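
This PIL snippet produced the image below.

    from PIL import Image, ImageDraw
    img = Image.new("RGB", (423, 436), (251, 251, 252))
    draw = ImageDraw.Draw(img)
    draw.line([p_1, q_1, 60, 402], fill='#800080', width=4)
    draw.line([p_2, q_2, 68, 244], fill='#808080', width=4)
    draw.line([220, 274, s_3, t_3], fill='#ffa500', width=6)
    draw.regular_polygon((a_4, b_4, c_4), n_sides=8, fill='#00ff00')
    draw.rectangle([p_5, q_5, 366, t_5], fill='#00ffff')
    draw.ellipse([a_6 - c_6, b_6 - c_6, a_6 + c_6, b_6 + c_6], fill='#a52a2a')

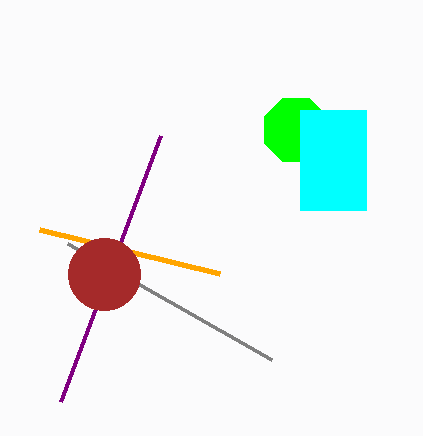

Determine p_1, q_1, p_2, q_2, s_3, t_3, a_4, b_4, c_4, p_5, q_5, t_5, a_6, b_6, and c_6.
p_1 = 160
q_1 = 136
p_2 = 272
q_2 = 360
s_3 = 40
t_3 = 230
a_4 = 296
b_4 = 130
c_4 = 34
p_5 = 300
q_5 = 110
t_5 = 210
a_6 = 104
b_6 = 274
c_6 = 36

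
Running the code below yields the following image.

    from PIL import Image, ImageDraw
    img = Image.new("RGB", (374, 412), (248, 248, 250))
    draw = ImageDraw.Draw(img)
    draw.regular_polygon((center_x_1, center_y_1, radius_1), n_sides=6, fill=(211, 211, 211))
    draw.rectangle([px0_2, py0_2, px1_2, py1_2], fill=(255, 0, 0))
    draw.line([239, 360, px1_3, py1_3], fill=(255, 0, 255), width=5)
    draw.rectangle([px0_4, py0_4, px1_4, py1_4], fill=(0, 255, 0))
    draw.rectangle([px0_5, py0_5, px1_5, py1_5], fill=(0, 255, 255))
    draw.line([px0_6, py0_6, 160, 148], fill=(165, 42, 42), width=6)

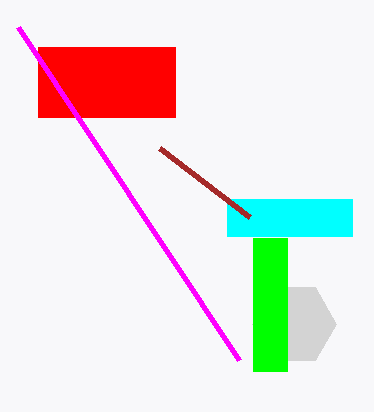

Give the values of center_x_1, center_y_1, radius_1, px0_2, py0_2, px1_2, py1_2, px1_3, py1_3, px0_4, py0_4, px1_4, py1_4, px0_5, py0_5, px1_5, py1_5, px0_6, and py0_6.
center_x_1 = 294, center_y_1 = 324, radius_1 = 42, px0_2 = 38, py0_2 = 47, px1_2 = 175, py1_2 = 117, px1_3 = 18, py1_3 = 27, px0_4 = 253, py0_4 = 238, px1_4 = 287, py1_4 = 371, px0_5 = 227, py0_5 = 199, px1_5 = 352, py1_5 = 236, px0_6 = 250, py0_6 = 217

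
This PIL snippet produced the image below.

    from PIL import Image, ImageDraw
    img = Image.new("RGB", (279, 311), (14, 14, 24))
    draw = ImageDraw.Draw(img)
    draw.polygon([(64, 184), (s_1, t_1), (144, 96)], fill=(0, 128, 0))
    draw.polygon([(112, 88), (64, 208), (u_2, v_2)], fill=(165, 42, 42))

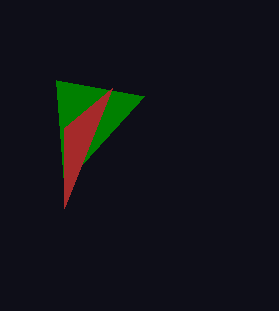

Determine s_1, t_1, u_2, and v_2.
s_1 = 56, t_1 = 80, u_2 = 64, v_2 = 128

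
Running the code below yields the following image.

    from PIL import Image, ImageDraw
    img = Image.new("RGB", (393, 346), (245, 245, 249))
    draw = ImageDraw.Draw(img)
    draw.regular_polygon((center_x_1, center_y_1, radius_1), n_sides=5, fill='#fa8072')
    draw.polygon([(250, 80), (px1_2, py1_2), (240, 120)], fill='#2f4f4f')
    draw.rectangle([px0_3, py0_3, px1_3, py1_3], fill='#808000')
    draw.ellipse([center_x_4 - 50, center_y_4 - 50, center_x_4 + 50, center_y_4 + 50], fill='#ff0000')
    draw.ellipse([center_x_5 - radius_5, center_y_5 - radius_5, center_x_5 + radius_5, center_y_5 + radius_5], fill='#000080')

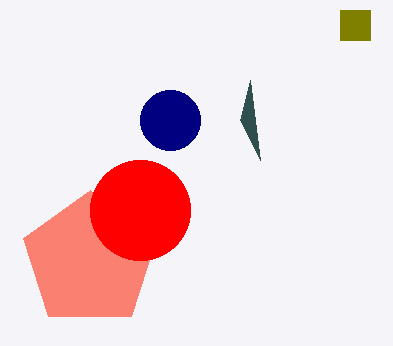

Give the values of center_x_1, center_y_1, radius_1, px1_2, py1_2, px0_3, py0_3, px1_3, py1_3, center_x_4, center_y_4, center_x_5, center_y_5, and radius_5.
center_x_1 = 90
center_y_1 = 260
radius_1 = 70
px1_2 = 260
py1_2 = 160
px0_3 = 340
py0_3 = 10
px1_3 = 370
py1_3 = 40
center_x_4 = 140
center_y_4 = 210
center_x_5 = 170
center_y_5 = 120
radius_5 = 30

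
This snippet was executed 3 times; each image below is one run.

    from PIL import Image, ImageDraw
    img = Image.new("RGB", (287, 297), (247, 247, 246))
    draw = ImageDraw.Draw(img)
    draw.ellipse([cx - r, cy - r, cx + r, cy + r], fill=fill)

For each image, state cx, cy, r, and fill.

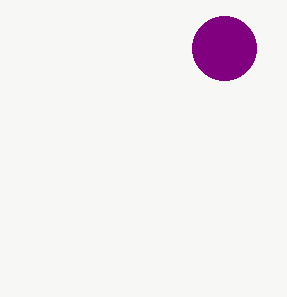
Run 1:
cx = 224, cy = 48, r = 32, fill = 'purple'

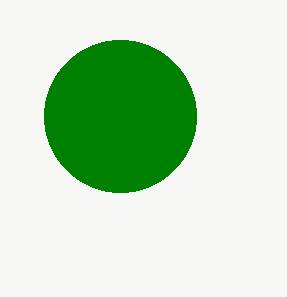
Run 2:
cx = 120
cy = 116
r = 76
fill = 'green'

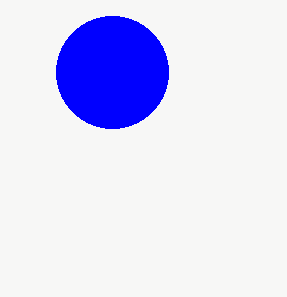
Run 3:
cx = 112; cy = 72; r = 56; fill = 'blue'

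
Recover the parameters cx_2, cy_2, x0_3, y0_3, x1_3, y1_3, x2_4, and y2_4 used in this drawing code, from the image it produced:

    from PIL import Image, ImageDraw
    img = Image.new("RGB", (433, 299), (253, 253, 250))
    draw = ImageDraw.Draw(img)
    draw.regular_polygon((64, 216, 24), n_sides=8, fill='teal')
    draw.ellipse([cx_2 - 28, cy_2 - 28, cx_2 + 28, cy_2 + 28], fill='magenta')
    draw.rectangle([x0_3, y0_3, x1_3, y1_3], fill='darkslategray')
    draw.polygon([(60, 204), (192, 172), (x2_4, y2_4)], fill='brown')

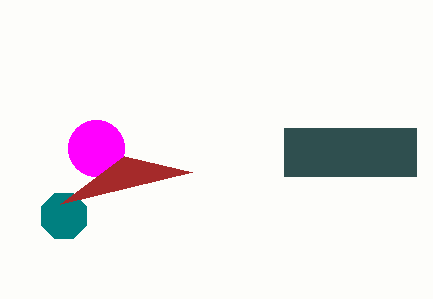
cx_2 = 96, cy_2 = 148, x0_3 = 284, y0_3 = 128, x1_3 = 416, y1_3 = 176, x2_4 = 124, y2_4 = 156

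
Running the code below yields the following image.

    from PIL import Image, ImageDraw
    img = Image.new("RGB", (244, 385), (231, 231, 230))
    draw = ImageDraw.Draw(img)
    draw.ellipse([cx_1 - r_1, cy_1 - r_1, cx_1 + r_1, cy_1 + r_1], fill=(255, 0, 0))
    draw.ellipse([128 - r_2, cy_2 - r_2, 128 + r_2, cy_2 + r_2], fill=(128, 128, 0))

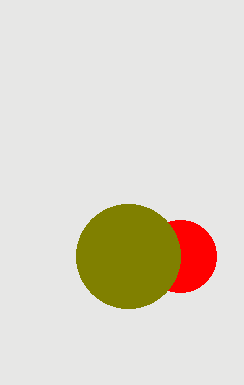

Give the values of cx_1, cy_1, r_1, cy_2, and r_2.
cx_1 = 180, cy_1 = 256, r_1 = 36, cy_2 = 256, r_2 = 52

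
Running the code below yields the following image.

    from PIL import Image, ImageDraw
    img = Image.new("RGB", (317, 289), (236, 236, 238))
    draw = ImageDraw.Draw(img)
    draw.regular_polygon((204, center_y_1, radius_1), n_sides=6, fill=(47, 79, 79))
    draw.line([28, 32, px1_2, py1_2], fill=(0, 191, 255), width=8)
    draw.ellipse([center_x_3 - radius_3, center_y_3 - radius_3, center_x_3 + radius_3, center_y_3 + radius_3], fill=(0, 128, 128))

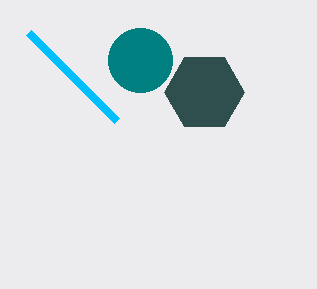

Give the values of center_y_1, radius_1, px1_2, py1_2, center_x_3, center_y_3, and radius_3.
center_y_1 = 92
radius_1 = 40
px1_2 = 116
py1_2 = 120
center_x_3 = 140
center_y_3 = 60
radius_3 = 32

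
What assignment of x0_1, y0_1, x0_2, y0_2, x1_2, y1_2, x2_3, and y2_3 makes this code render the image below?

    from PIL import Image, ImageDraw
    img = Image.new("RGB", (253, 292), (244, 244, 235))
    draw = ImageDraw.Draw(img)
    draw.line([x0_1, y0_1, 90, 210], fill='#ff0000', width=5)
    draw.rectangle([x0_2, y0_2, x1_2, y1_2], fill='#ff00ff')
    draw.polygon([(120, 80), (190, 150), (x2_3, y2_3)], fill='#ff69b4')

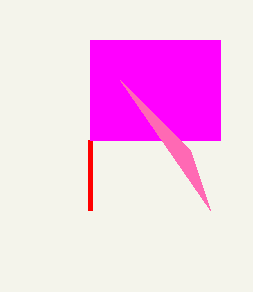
x0_1 = 90; y0_1 = 140; x0_2 = 90; y0_2 = 40; x1_2 = 220; y1_2 = 140; x2_3 = 210; y2_3 = 210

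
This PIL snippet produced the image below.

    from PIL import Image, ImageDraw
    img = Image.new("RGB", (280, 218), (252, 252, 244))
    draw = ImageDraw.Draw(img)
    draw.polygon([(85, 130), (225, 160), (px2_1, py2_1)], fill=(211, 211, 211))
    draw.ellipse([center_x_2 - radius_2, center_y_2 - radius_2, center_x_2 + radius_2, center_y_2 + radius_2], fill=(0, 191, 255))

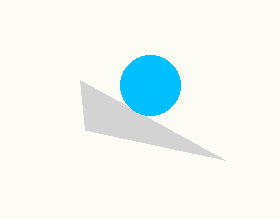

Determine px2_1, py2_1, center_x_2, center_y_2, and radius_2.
px2_1 = 80
py2_1 = 80
center_x_2 = 150
center_y_2 = 85
radius_2 = 30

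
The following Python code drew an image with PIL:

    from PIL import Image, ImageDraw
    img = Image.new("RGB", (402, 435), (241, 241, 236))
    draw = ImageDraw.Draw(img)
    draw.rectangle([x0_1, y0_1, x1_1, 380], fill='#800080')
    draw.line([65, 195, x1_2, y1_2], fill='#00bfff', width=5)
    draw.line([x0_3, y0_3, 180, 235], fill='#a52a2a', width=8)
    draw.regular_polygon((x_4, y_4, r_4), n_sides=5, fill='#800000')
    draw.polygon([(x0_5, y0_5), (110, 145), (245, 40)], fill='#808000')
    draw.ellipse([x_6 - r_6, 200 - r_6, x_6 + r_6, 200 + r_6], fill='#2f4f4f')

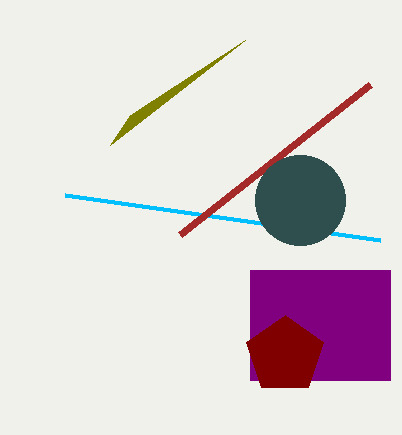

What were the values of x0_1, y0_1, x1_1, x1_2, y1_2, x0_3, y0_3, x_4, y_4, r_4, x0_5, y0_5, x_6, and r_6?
x0_1 = 250; y0_1 = 270; x1_1 = 390; x1_2 = 380; y1_2 = 240; x0_3 = 370; y0_3 = 85; x_4 = 285; y_4 = 355; r_4 = 40; x0_5 = 130; y0_5 = 115; x_6 = 300; r_6 = 45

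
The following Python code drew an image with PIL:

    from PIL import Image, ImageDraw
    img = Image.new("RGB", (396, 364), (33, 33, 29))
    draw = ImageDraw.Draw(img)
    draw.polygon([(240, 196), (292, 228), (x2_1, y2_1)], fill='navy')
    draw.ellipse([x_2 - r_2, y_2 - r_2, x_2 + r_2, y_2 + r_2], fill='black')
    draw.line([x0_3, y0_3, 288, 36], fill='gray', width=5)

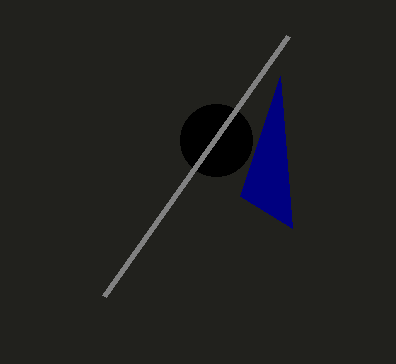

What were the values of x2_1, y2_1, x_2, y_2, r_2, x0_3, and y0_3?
x2_1 = 280; y2_1 = 76; x_2 = 216; y_2 = 140; r_2 = 36; x0_3 = 104; y0_3 = 296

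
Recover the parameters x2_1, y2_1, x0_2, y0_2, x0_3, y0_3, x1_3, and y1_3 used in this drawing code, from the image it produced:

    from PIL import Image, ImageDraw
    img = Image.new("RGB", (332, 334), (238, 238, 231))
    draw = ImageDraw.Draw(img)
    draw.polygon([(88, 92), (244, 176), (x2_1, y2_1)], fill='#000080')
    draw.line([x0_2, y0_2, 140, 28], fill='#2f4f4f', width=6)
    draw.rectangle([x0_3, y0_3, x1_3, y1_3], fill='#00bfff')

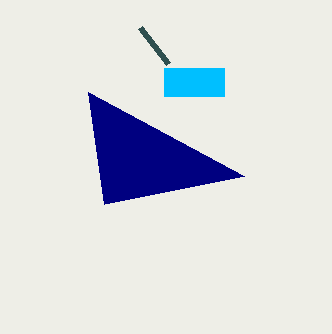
x2_1 = 104; y2_1 = 204; x0_2 = 168; y0_2 = 64; x0_3 = 164; y0_3 = 68; x1_3 = 224; y1_3 = 96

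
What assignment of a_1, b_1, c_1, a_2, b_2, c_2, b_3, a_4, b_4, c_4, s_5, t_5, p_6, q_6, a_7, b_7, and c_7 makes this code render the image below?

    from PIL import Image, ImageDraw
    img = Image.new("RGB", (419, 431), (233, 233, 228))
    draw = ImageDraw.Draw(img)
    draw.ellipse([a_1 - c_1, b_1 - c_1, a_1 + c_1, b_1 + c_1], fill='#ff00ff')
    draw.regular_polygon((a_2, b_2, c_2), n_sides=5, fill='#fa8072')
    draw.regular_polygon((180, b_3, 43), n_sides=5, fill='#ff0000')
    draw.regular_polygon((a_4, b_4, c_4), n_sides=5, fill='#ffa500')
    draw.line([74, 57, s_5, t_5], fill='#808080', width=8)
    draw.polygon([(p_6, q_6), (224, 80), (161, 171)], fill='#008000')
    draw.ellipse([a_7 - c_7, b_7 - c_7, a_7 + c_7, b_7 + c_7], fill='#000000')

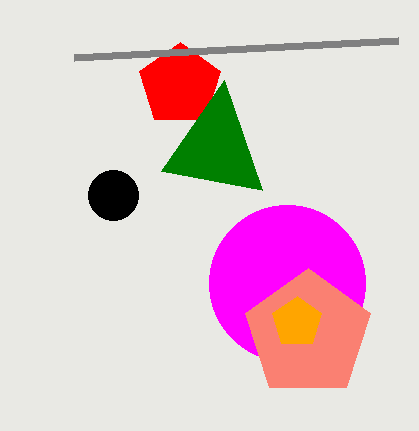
a_1 = 287, b_1 = 283, c_1 = 78, a_2 = 308, b_2 = 334, c_2 = 66, b_3 = 85, a_4 = 297, b_4 = 322, c_4 = 26, s_5 = 398, t_5 = 40, p_6 = 262, q_6 = 190, a_7 = 113, b_7 = 195, c_7 = 25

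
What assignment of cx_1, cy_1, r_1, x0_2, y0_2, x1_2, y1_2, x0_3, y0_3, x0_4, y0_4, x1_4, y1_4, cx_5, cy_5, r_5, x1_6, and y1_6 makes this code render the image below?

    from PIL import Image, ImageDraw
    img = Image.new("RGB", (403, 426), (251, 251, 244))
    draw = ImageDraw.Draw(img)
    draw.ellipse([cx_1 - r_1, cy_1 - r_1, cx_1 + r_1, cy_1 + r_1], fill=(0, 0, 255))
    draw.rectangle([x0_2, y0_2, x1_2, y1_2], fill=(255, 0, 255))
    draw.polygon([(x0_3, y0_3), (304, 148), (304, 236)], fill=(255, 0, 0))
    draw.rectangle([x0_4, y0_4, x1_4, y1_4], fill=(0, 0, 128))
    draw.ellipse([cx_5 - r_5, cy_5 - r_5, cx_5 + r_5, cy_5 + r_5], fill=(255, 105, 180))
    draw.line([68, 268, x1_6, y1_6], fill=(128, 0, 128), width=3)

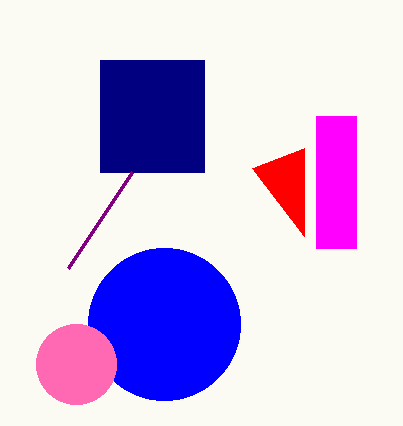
cx_1 = 164
cy_1 = 324
r_1 = 76
x0_2 = 316
y0_2 = 116
x1_2 = 356
y1_2 = 248
x0_3 = 252
y0_3 = 168
x0_4 = 100
y0_4 = 60
x1_4 = 204
y1_4 = 172
cx_5 = 76
cy_5 = 364
r_5 = 40
x1_6 = 132
y1_6 = 172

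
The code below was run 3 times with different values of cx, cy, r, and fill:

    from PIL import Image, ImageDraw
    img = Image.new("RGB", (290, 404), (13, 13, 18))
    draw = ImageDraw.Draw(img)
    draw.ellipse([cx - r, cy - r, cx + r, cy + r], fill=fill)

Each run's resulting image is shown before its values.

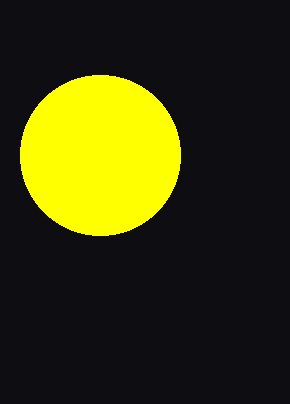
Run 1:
cx = 100
cy = 155
r = 80
fill = 'yellow'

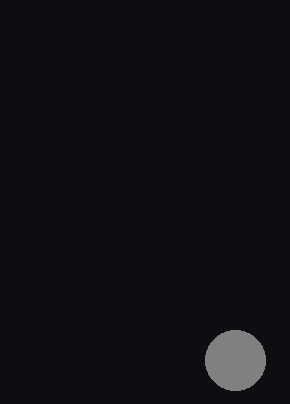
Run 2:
cx = 235, cy = 360, r = 30, fill = 'gray'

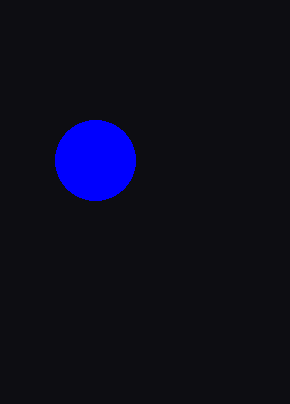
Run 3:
cx = 95, cy = 160, r = 40, fill = 'blue'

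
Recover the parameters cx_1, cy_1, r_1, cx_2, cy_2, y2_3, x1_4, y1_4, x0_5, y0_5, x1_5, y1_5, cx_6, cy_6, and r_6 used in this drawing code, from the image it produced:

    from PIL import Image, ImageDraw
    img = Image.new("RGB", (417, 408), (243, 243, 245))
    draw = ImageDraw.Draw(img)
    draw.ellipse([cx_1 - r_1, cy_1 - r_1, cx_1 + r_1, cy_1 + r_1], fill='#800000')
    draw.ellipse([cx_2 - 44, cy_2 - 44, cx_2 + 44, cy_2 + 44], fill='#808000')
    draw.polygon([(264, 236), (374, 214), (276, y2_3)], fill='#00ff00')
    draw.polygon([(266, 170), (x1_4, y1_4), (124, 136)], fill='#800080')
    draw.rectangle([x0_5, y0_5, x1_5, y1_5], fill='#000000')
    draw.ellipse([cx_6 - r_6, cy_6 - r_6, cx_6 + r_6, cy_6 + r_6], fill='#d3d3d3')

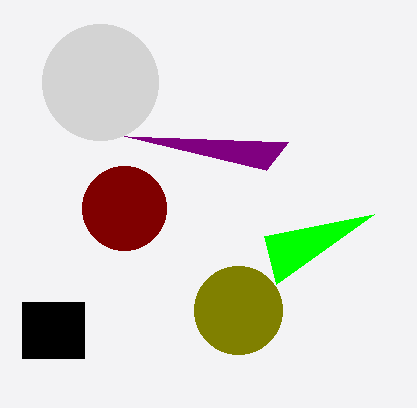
cx_1 = 124; cy_1 = 208; r_1 = 42; cx_2 = 238; cy_2 = 310; y2_3 = 284; x1_4 = 288; y1_4 = 142; x0_5 = 22; y0_5 = 302; x1_5 = 84; y1_5 = 358; cx_6 = 100; cy_6 = 82; r_6 = 58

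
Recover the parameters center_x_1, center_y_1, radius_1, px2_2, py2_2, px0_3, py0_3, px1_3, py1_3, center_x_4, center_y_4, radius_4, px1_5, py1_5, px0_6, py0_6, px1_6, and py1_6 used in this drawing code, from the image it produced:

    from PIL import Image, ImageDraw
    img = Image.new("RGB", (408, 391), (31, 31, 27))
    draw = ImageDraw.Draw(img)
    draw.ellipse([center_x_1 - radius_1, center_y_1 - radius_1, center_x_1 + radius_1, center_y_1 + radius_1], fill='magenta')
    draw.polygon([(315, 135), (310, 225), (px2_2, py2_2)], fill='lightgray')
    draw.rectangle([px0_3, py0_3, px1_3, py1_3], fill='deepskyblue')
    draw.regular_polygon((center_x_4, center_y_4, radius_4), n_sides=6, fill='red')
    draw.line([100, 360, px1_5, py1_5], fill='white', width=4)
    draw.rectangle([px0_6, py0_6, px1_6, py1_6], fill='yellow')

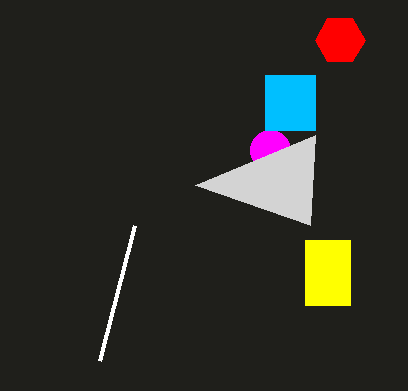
center_x_1 = 270; center_y_1 = 150; radius_1 = 20; px2_2 = 195; py2_2 = 185; px0_3 = 265; py0_3 = 75; px1_3 = 315; py1_3 = 130; center_x_4 = 340; center_y_4 = 40; radius_4 = 25; px1_5 = 135; py1_5 = 225; px0_6 = 305; py0_6 = 240; px1_6 = 350; py1_6 = 305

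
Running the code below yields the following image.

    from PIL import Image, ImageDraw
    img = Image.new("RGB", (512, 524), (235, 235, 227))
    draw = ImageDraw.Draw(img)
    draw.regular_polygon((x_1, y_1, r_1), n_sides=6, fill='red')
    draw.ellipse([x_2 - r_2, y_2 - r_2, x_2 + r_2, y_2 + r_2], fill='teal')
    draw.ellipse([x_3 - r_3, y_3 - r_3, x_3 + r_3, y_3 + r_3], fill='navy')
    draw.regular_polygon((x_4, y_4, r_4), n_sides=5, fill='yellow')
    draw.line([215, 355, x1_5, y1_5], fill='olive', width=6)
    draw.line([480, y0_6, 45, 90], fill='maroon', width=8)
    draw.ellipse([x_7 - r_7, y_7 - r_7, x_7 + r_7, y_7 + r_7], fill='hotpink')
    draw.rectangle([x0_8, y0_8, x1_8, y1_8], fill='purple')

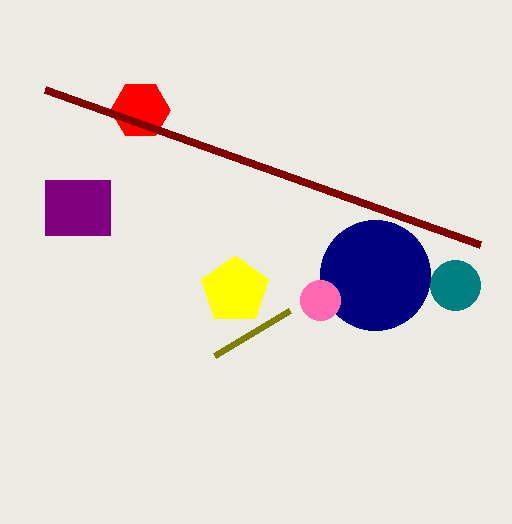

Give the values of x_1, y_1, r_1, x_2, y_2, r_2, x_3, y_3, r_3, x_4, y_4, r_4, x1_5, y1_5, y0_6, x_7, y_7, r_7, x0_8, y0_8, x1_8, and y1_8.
x_1 = 140, y_1 = 110, r_1 = 30, x_2 = 455, y_2 = 285, r_2 = 25, x_3 = 375, y_3 = 275, r_3 = 55, x_4 = 235, y_4 = 290, r_4 = 35, x1_5 = 290, y1_5 = 310, y0_6 = 245, x_7 = 320, y_7 = 300, r_7 = 20, x0_8 = 45, y0_8 = 180, x1_8 = 110, y1_8 = 235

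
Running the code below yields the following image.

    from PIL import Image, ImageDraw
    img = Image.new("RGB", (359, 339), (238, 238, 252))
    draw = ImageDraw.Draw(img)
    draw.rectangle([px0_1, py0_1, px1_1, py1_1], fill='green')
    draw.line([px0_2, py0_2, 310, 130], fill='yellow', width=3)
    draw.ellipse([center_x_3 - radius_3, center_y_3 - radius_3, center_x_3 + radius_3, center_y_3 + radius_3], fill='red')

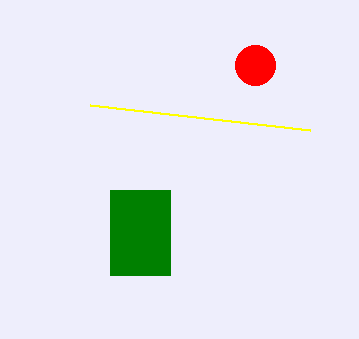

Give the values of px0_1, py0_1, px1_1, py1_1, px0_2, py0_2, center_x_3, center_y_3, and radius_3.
px0_1 = 110; py0_1 = 190; px1_1 = 170; py1_1 = 275; px0_2 = 90; py0_2 = 105; center_x_3 = 255; center_y_3 = 65; radius_3 = 20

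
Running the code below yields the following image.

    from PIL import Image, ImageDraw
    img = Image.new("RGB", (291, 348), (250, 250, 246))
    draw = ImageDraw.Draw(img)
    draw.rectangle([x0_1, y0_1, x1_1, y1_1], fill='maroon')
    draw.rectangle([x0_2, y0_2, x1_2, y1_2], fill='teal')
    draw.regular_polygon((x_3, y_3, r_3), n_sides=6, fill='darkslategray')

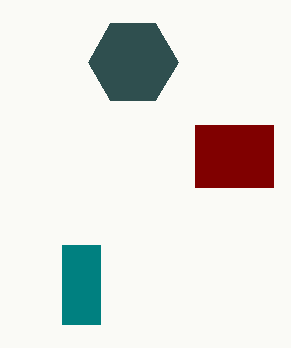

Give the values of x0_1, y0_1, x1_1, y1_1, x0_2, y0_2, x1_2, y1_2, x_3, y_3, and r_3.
x0_1 = 195, y0_1 = 125, x1_1 = 273, y1_1 = 187, x0_2 = 62, y0_2 = 245, x1_2 = 100, y1_2 = 324, x_3 = 133, y_3 = 62, r_3 = 45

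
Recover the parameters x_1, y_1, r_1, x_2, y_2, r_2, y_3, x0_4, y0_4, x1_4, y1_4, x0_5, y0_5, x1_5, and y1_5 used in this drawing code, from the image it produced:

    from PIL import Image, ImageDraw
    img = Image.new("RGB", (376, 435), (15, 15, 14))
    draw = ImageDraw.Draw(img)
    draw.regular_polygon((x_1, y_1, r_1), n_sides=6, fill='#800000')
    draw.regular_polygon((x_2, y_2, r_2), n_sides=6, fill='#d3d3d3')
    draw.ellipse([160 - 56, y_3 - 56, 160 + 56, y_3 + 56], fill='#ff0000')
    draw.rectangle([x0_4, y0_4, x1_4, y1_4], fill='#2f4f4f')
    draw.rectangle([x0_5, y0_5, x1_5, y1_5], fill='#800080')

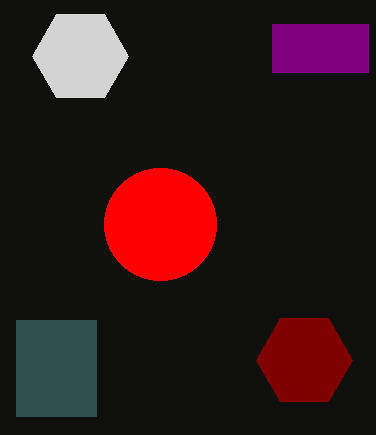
x_1 = 304, y_1 = 360, r_1 = 48, x_2 = 80, y_2 = 56, r_2 = 48, y_3 = 224, x0_4 = 16, y0_4 = 320, x1_4 = 96, y1_4 = 416, x0_5 = 272, y0_5 = 24, x1_5 = 368, y1_5 = 72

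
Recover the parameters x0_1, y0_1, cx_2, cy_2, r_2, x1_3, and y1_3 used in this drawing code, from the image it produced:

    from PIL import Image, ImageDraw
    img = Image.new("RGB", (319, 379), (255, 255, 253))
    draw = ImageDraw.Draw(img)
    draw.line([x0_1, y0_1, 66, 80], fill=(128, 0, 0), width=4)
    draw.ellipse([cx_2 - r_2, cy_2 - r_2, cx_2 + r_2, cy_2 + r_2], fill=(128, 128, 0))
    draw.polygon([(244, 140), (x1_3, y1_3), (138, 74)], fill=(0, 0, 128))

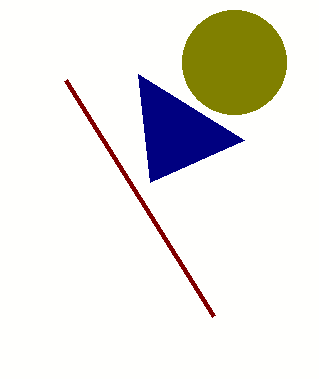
x0_1 = 214
y0_1 = 316
cx_2 = 234
cy_2 = 62
r_2 = 52
x1_3 = 150
y1_3 = 182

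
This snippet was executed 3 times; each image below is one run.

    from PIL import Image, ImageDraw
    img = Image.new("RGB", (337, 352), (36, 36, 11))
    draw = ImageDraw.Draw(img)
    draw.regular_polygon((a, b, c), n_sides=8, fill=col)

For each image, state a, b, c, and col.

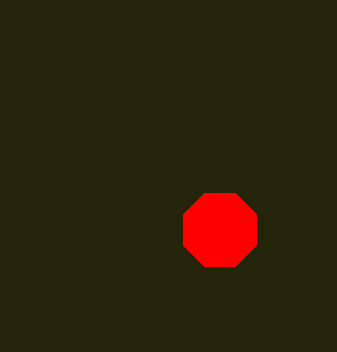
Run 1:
a = 220; b = 230; c = 40; col = 'red'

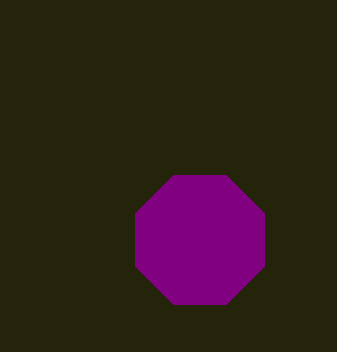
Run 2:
a = 200
b = 240
c = 70
col = 'purple'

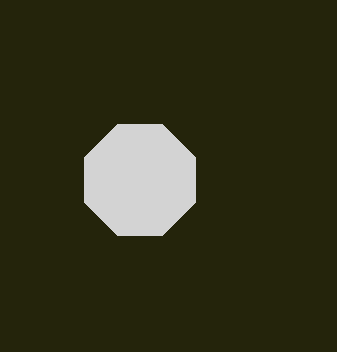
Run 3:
a = 140
b = 180
c = 60
col = 'lightgray'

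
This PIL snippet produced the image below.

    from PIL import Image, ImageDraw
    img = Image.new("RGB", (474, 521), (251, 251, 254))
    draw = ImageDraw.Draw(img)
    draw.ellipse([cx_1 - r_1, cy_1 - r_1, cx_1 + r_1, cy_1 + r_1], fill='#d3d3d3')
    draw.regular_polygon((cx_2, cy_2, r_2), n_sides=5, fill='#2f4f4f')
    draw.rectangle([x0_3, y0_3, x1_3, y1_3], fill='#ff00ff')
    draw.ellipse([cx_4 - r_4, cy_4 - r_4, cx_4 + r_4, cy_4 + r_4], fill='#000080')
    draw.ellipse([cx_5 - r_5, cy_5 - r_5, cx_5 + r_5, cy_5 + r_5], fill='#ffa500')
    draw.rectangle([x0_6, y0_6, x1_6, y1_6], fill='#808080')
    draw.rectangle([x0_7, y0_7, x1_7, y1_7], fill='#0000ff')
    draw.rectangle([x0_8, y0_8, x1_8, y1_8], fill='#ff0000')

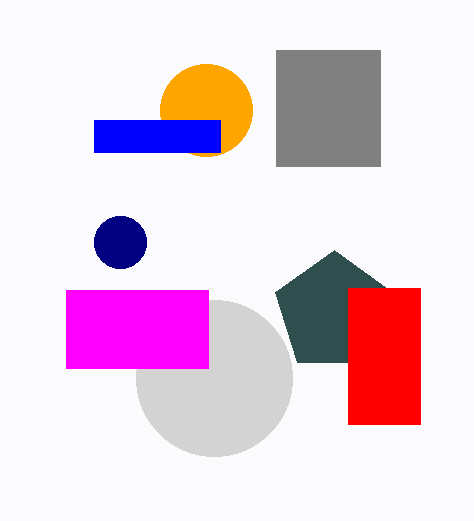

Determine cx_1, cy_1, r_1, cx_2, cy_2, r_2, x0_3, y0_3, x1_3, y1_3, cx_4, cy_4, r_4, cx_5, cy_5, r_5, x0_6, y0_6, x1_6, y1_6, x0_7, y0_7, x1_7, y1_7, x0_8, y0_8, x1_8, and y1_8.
cx_1 = 214, cy_1 = 378, r_1 = 78, cx_2 = 334, cy_2 = 312, r_2 = 62, x0_3 = 66, y0_3 = 290, x1_3 = 208, y1_3 = 368, cx_4 = 120, cy_4 = 242, r_4 = 26, cx_5 = 206, cy_5 = 110, r_5 = 46, x0_6 = 276, y0_6 = 50, x1_6 = 380, y1_6 = 166, x0_7 = 94, y0_7 = 120, x1_7 = 220, y1_7 = 152, x0_8 = 348, y0_8 = 288, x1_8 = 420, y1_8 = 424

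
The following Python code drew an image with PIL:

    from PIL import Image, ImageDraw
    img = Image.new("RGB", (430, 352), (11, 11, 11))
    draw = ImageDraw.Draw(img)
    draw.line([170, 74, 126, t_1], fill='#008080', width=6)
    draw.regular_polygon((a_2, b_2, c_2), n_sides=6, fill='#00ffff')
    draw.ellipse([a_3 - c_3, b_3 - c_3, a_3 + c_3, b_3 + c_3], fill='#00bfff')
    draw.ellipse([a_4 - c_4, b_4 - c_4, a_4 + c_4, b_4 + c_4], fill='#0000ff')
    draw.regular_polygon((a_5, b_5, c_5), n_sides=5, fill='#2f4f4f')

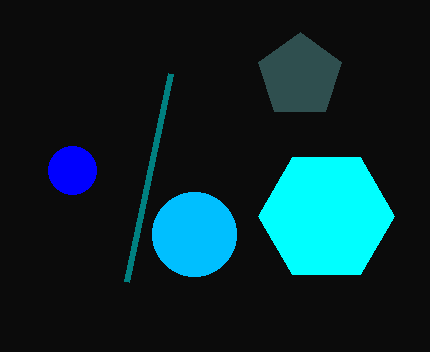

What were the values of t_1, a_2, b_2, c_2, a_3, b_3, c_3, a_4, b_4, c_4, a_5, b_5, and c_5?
t_1 = 282
a_2 = 326
b_2 = 216
c_2 = 68
a_3 = 194
b_3 = 234
c_3 = 42
a_4 = 72
b_4 = 170
c_4 = 24
a_5 = 300
b_5 = 76
c_5 = 44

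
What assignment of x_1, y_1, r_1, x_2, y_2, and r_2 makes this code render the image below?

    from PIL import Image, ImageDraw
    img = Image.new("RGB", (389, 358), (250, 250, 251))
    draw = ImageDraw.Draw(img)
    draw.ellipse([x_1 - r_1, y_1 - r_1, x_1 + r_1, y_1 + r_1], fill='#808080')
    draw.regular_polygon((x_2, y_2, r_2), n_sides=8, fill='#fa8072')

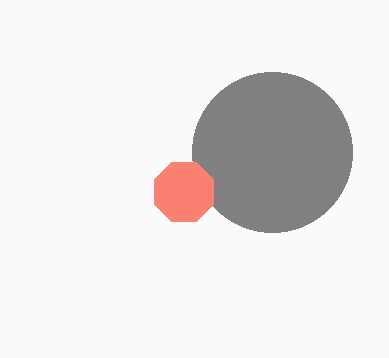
x_1 = 272
y_1 = 152
r_1 = 80
x_2 = 184
y_2 = 192
r_2 = 32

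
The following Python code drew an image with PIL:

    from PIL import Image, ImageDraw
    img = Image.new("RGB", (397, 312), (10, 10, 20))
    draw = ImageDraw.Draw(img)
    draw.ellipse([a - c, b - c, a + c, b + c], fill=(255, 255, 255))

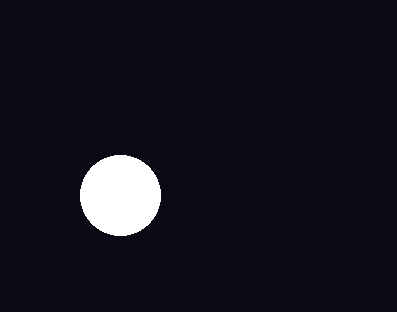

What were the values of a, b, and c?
a = 120, b = 195, c = 40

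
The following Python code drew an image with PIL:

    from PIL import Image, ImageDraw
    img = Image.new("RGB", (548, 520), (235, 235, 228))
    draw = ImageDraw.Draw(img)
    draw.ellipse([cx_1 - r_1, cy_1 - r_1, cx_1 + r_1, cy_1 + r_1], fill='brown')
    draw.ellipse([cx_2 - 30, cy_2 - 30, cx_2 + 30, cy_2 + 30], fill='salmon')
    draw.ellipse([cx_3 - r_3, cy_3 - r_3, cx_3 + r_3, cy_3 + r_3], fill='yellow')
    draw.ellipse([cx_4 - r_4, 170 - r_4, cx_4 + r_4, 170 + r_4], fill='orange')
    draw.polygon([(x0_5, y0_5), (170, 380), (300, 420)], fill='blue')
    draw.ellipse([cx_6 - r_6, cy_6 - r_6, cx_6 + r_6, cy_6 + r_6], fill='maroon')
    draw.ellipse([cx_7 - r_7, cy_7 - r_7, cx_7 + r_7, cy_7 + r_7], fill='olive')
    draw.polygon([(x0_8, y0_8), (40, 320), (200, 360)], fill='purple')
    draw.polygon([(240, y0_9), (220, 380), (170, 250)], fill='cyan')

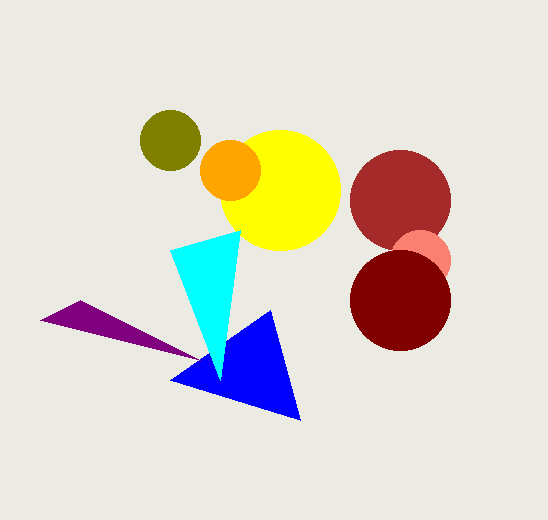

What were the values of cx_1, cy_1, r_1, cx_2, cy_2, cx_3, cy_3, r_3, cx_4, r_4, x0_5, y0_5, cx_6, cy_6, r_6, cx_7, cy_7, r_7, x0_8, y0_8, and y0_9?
cx_1 = 400
cy_1 = 200
r_1 = 50
cx_2 = 420
cy_2 = 260
cx_3 = 280
cy_3 = 190
r_3 = 60
cx_4 = 230
r_4 = 30
x0_5 = 270
y0_5 = 310
cx_6 = 400
cy_6 = 300
r_6 = 50
cx_7 = 170
cy_7 = 140
r_7 = 30
x0_8 = 80
y0_8 = 300
y0_9 = 230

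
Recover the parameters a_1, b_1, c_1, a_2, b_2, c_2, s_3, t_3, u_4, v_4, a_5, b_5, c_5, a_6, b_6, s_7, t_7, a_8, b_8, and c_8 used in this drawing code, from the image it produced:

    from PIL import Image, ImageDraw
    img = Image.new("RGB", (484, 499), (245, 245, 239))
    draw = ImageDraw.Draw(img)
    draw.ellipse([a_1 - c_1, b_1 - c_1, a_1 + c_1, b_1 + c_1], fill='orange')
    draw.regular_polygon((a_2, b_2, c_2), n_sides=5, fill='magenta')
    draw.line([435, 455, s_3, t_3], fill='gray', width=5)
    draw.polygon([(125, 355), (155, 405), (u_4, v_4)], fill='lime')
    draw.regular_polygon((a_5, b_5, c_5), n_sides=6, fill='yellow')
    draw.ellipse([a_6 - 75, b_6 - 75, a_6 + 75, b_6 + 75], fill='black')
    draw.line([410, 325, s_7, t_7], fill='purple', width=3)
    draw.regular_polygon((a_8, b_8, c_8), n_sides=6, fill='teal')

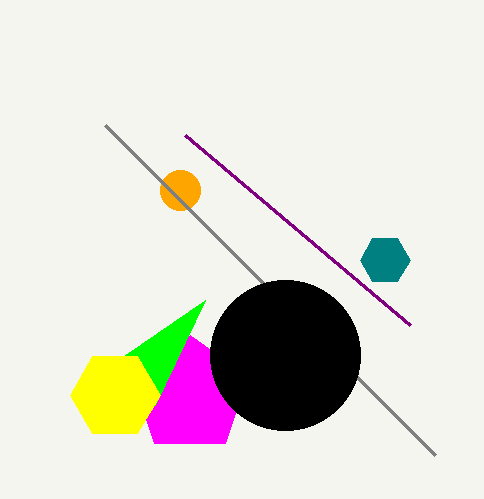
a_1 = 180, b_1 = 190, c_1 = 20, a_2 = 190, b_2 = 395, c_2 = 60, s_3 = 105, t_3 = 125, u_4 = 205, v_4 = 300, a_5 = 115, b_5 = 395, c_5 = 45, a_6 = 285, b_6 = 355, s_7 = 185, t_7 = 135, a_8 = 385, b_8 = 260, c_8 = 25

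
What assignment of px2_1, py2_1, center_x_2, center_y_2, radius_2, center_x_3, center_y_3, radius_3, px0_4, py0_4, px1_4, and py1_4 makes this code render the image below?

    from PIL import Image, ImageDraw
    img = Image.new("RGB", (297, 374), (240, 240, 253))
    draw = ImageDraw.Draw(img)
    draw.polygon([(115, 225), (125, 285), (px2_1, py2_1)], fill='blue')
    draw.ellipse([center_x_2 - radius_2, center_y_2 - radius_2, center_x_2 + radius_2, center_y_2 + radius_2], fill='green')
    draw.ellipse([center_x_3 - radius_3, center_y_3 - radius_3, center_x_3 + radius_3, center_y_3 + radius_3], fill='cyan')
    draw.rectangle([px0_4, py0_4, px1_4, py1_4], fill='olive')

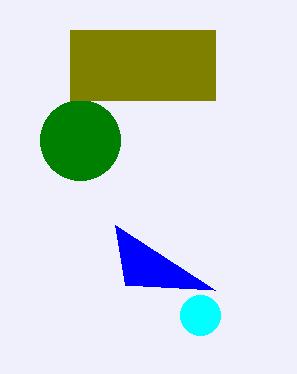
px2_1 = 215; py2_1 = 290; center_x_2 = 80; center_y_2 = 140; radius_2 = 40; center_x_3 = 200; center_y_3 = 315; radius_3 = 20; px0_4 = 70; py0_4 = 30; px1_4 = 215; py1_4 = 100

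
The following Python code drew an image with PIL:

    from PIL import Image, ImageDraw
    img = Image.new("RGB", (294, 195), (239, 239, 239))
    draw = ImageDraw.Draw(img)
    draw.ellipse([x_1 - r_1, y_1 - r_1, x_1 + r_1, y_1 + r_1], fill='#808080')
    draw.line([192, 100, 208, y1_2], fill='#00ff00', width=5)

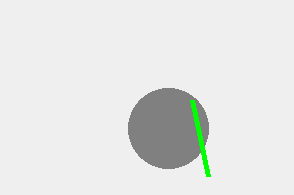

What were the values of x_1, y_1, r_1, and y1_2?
x_1 = 168, y_1 = 128, r_1 = 40, y1_2 = 176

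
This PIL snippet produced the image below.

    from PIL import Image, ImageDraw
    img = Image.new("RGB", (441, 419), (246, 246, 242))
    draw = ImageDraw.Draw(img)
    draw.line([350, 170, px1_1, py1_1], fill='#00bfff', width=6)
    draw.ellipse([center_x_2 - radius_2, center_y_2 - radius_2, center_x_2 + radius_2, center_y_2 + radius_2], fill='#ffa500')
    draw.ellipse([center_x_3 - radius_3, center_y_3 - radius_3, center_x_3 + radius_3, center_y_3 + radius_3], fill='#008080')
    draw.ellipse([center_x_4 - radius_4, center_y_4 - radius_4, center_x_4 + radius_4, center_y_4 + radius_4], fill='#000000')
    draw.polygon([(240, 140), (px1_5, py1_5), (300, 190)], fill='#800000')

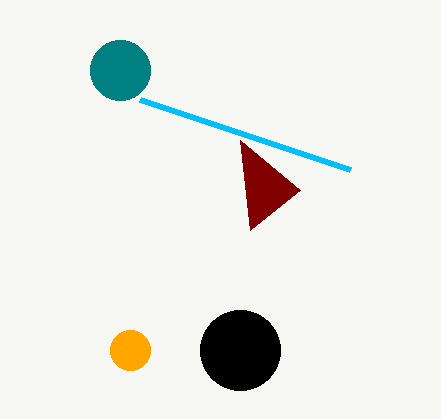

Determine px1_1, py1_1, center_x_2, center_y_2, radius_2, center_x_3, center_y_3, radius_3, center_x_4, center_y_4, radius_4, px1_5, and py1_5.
px1_1 = 140, py1_1 = 100, center_x_2 = 130, center_y_2 = 350, radius_2 = 20, center_x_3 = 120, center_y_3 = 70, radius_3 = 30, center_x_4 = 240, center_y_4 = 350, radius_4 = 40, px1_5 = 250, py1_5 = 230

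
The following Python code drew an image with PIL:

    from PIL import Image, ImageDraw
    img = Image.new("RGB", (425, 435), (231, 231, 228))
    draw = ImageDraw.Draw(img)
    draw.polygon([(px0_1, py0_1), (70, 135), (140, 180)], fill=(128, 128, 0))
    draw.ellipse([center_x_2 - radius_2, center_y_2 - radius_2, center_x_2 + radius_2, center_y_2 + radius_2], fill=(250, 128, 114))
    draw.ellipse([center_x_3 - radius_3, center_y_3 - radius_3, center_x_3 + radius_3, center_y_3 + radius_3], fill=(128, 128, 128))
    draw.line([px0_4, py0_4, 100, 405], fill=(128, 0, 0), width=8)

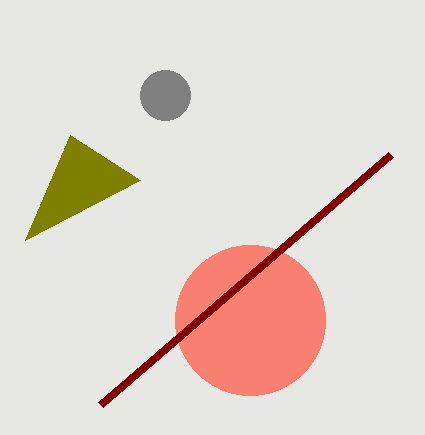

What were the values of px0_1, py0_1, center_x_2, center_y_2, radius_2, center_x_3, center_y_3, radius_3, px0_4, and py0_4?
px0_1 = 25
py0_1 = 240
center_x_2 = 250
center_y_2 = 320
radius_2 = 75
center_x_3 = 165
center_y_3 = 95
radius_3 = 25
px0_4 = 390
py0_4 = 155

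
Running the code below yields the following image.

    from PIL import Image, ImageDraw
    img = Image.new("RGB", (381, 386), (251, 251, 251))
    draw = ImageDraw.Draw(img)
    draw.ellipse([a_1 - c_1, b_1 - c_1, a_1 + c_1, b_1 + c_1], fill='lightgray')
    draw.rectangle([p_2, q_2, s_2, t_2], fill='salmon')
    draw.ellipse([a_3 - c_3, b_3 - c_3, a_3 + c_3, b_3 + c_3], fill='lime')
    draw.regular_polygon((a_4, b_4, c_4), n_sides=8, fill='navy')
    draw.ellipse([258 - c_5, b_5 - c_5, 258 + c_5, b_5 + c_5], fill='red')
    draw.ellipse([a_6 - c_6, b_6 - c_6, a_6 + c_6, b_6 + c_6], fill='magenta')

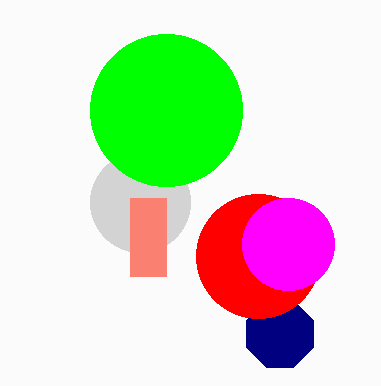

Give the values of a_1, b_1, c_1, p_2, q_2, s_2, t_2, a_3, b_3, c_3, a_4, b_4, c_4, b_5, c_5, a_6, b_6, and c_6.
a_1 = 140, b_1 = 202, c_1 = 50, p_2 = 130, q_2 = 198, s_2 = 166, t_2 = 276, a_3 = 166, b_3 = 110, c_3 = 76, a_4 = 280, b_4 = 334, c_4 = 36, b_5 = 256, c_5 = 62, a_6 = 288, b_6 = 244, c_6 = 46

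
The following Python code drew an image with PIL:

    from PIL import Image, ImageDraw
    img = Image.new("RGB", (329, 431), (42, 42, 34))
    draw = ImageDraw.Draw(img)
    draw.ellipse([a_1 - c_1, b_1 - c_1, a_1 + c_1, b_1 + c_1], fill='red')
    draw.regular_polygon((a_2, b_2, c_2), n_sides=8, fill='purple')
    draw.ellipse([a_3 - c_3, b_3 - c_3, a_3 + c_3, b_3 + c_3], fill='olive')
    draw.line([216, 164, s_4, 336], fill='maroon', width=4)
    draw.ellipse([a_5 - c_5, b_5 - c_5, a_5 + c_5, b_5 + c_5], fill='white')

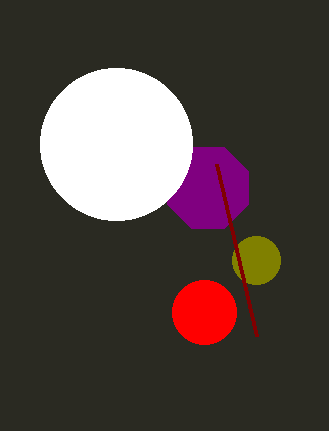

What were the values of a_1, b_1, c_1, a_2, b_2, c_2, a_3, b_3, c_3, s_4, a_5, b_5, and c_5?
a_1 = 204, b_1 = 312, c_1 = 32, a_2 = 208, b_2 = 188, c_2 = 44, a_3 = 256, b_3 = 260, c_3 = 24, s_4 = 256, a_5 = 116, b_5 = 144, c_5 = 76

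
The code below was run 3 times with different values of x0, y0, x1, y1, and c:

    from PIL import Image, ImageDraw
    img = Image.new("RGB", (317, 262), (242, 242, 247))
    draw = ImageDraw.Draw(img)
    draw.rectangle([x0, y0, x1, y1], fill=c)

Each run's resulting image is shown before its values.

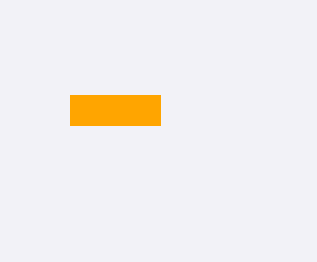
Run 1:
x0 = 70, y0 = 95, x1 = 160, y1 = 125, c = 'orange'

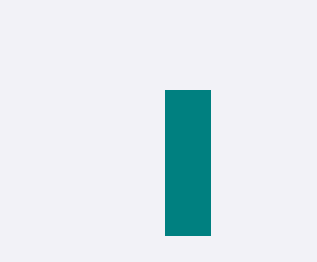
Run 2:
x0 = 165; y0 = 90; x1 = 210; y1 = 235; c = 'teal'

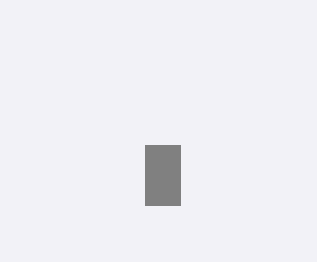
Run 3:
x0 = 145, y0 = 145, x1 = 180, y1 = 205, c = 'gray'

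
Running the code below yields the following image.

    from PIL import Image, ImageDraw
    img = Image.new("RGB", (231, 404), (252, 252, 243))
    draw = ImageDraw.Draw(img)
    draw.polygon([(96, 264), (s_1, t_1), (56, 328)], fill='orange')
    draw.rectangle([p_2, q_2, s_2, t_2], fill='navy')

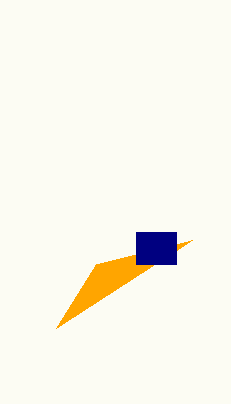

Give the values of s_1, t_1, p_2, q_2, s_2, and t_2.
s_1 = 192
t_1 = 240
p_2 = 136
q_2 = 232
s_2 = 176
t_2 = 264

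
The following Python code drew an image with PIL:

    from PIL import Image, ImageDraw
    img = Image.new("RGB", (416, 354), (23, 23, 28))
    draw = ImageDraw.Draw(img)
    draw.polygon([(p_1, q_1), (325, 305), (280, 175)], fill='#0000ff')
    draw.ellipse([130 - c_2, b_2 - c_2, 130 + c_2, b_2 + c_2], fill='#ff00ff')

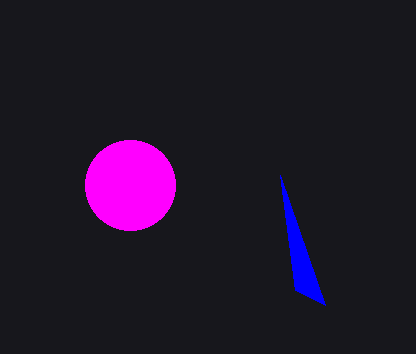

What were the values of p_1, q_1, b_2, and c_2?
p_1 = 295, q_1 = 290, b_2 = 185, c_2 = 45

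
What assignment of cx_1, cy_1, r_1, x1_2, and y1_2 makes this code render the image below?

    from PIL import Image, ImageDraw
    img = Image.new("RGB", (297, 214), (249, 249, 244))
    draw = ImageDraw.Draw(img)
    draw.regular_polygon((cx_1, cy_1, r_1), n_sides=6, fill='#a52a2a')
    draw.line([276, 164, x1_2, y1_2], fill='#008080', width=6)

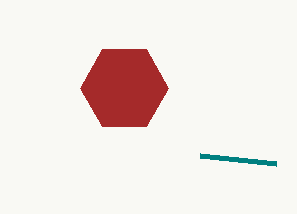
cx_1 = 124
cy_1 = 88
r_1 = 44
x1_2 = 200
y1_2 = 156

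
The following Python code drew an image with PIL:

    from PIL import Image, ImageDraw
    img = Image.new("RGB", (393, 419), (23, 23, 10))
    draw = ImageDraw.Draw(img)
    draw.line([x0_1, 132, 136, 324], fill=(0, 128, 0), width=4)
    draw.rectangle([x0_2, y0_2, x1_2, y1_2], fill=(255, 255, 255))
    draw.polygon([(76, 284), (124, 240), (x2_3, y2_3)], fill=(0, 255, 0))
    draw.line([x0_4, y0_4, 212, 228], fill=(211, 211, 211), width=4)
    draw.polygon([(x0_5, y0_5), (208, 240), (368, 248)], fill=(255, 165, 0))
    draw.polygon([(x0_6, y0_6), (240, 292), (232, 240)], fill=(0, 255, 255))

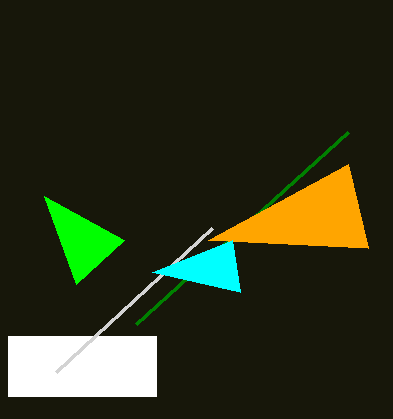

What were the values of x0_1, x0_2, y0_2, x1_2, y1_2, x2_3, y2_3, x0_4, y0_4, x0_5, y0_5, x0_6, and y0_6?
x0_1 = 348, x0_2 = 8, y0_2 = 336, x1_2 = 156, y1_2 = 396, x2_3 = 44, y2_3 = 196, x0_4 = 56, y0_4 = 372, x0_5 = 348, y0_5 = 164, x0_6 = 152, y0_6 = 272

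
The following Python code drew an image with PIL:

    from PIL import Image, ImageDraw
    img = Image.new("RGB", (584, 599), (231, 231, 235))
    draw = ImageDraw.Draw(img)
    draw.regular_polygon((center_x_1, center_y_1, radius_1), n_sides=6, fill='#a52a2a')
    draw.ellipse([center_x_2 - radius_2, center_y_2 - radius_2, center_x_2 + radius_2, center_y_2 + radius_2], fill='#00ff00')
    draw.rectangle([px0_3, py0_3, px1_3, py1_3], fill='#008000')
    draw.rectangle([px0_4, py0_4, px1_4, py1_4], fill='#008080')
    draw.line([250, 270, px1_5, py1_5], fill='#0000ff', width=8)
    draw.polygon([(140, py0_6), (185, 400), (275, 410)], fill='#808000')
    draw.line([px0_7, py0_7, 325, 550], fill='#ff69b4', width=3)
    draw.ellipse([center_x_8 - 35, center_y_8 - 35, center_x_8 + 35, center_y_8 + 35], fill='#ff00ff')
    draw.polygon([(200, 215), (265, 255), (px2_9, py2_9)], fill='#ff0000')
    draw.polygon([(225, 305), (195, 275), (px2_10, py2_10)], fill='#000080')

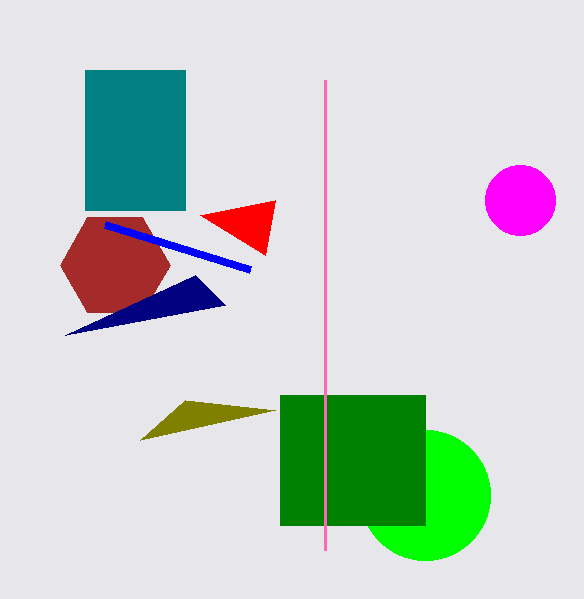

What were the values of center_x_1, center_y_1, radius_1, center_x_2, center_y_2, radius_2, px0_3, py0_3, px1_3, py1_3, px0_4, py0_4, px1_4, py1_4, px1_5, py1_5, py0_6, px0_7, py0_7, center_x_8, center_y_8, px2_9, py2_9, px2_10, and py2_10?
center_x_1 = 115; center_y_1 = 265; radius_1 = 55; center_x_2 = 425; center_y_2 = 495; radius_2 = 65; px0_3 = 280; py0_3 = 395; px1_3 = 425; py1_3 = 525; px0_4 = 85; py0_4 = 70; px1_4 = 185; py1_4 = 210; px1_5 = 105; py1_5 = 225; py0_6 = 440; px0_7 = 325; py0_7 = 80; center_x_8 = 520; center_y_8 = 200; px2_9 = 275; py2_9 = 200; px2_10 = 65; py2_10 = 335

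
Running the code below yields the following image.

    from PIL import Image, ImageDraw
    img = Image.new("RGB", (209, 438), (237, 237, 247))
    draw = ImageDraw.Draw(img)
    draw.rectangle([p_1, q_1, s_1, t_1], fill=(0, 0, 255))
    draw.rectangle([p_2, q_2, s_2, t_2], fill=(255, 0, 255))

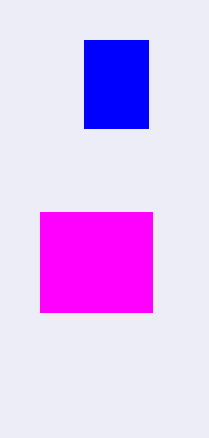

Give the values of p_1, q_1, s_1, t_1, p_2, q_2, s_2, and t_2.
p_1 = 84, q_1 = 40, s_1 = 148, t_1 = 128, p_2 = 40, q_2 = 212, s_2 = 152, t_2 = 312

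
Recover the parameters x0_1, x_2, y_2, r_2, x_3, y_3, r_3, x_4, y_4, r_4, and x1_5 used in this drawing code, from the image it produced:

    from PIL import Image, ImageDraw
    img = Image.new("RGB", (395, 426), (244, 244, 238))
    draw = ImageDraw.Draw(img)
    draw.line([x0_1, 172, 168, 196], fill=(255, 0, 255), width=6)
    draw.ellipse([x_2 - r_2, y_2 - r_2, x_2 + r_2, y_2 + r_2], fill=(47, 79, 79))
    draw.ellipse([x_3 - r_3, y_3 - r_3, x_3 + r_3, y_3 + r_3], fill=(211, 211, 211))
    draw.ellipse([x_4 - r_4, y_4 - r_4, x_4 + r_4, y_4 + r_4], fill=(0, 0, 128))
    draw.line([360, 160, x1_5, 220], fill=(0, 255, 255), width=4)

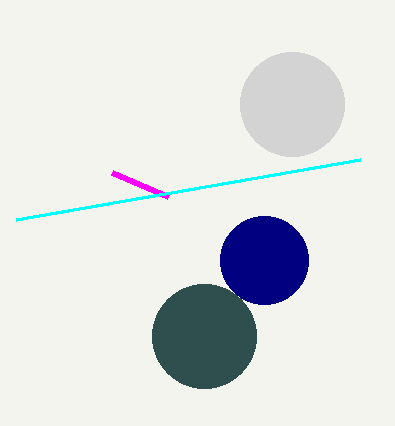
x0_1 = 112
x_2 = 204
y_2 = 336
r_2 = 52
x_3 = 292
y_3 = 104
r_3 = 52
x_4 = 264
y_4 = 260
r_4 = 44
x1_5 = 16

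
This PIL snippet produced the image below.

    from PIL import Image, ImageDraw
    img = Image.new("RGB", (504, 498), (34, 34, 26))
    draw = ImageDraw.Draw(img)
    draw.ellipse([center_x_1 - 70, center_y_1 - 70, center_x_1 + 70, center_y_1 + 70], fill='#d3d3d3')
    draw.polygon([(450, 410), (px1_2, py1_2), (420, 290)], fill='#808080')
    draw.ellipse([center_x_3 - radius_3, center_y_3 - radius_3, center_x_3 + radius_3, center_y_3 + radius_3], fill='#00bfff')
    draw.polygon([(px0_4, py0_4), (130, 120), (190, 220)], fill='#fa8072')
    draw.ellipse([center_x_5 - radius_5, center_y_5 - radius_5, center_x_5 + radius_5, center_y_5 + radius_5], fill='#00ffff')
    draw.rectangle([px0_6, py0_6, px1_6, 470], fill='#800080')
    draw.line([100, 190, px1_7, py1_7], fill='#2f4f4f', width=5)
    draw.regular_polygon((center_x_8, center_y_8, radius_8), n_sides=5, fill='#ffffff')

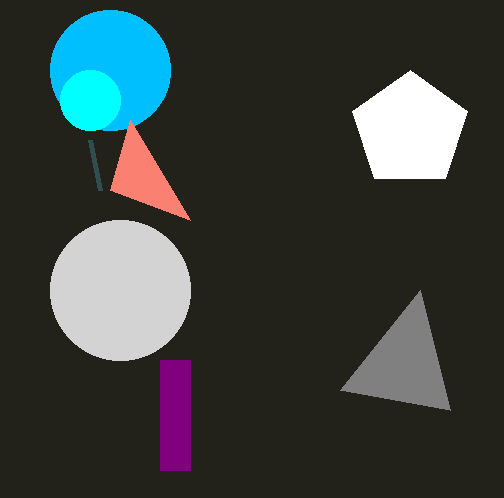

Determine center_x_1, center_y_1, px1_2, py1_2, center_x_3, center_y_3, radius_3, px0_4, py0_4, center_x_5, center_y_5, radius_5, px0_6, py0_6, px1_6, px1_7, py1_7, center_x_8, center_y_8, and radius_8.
center_x_1 = 120; center_y_1 = 290; px1_2 = 340; py1_2 = 390; center_x_3 = 110; center_y_3 = 70; radius_3 = 60; px0_4 = 110; py0_4 = 190; center_x_5 = 90; center_y_5 = 100; radius_5 = 30; px0_6 = 160; py0_6 = 360; px1_6 = 190; px1_7 = 90; py1_7 = 140; center_x_8 = 410; center_y_8 = 130; radius_8 = 60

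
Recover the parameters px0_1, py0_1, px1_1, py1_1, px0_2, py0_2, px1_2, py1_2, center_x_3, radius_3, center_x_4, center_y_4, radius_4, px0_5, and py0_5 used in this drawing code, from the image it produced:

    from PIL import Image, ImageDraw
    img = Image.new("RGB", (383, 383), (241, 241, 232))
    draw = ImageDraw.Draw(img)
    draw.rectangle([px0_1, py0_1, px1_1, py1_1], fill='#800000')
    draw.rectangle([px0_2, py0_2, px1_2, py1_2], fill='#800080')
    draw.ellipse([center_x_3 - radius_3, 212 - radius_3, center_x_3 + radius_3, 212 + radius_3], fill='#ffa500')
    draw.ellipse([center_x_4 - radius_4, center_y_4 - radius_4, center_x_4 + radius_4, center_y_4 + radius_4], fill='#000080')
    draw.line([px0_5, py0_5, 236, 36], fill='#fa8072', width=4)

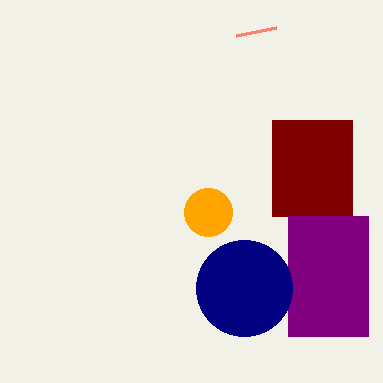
px0_1 = 272, py0_1 = 120, px1_1 = 352, py1_1 = 216, px0_2 = 288, py0_2 = 216, px1_2 = 368, py1_2 = 336, center_x_3 = 208, radius_3 = 24, center_x_4 = 244, center_y_4 = 288, radius_4 = 48, px0_5 = 276, py0_5 = 28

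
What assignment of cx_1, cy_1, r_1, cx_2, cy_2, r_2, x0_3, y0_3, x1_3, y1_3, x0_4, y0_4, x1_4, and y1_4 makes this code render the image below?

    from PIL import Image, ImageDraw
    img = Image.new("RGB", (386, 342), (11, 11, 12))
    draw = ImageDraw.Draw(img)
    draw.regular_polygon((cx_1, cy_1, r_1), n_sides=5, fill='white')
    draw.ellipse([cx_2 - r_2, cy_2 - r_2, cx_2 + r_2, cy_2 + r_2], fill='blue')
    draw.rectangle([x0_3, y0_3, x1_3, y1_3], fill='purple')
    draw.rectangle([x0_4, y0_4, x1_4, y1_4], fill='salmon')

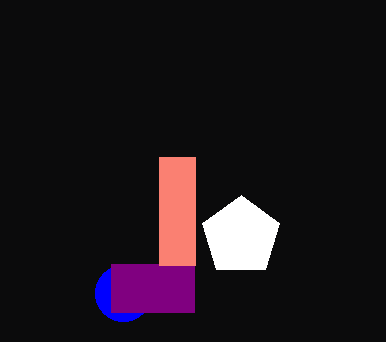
cx_1 = 241
cy_1 = 236
r_1 = 41
cx_2 = 123
cy_2 = 293
r_2 = 28
x0_3 = 111
y0_3 = 264
x1_3 = 194
y1_3 = 312
x0_4 = 159
y0_4 = 157
x1_4 = 195
y1_4 = 265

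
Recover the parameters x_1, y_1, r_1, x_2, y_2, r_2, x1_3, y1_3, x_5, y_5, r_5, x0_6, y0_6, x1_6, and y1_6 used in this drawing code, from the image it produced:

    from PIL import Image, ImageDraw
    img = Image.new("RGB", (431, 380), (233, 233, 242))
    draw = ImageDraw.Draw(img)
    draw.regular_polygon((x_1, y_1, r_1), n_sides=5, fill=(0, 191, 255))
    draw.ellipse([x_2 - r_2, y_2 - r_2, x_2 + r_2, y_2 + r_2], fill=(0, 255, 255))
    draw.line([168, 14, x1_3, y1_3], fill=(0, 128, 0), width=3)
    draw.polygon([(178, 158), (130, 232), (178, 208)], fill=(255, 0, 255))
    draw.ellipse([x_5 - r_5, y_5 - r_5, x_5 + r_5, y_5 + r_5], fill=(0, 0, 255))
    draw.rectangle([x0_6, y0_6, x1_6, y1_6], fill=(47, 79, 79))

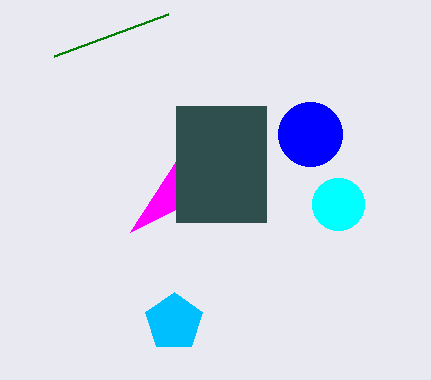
x_1 = 174; y_1 = 322; r_1 = 30; x_2 = 338; y_2 = 204; r_2 = 26; x1_3 = 54; y1_3 = 56; x_5 = 310; y_5 = 134; r_5 = 32; x0_6 = 176; y0_6 = 106; x1_6 = 266; y1_6 = 222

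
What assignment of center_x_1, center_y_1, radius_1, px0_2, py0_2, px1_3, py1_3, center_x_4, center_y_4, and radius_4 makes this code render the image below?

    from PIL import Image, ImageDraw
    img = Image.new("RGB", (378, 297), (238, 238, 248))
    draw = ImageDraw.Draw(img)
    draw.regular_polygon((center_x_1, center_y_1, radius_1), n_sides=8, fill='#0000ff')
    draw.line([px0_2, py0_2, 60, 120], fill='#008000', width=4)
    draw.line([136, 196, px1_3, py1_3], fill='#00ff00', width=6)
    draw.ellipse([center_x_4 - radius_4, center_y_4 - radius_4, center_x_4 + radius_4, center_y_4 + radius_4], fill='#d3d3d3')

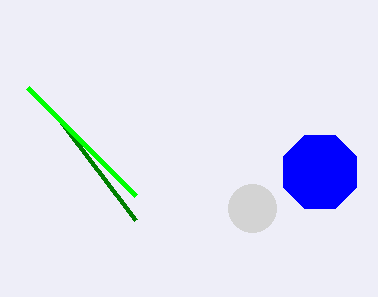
center_x_1 = 320, center_y_1 = 172, radius_1 = 40, px0_2 = 136, py0_2 = 220, px1_3 = 28, py1_3 = 88, center_x_4 = 252, center_y_4 = 208, radius_4 = 24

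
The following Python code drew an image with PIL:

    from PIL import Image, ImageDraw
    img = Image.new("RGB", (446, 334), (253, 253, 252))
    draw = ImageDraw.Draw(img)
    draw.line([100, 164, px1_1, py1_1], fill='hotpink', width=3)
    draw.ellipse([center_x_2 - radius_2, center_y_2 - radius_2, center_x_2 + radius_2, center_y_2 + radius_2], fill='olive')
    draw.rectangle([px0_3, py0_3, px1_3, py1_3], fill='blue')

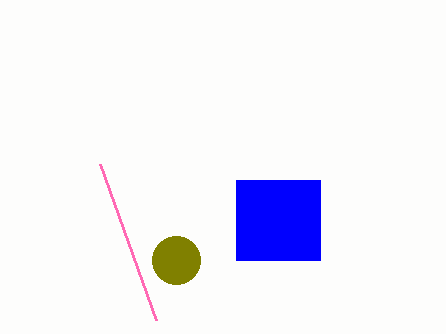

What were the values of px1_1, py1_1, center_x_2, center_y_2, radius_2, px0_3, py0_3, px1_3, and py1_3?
px1_1 = 156, py1_1 = 320, center_x_2 = 176, center_y_2 = 260, radius_2 = 24, px0_3 = 236, py0_3 = 180, px1_3 = 320, py1_3 = 260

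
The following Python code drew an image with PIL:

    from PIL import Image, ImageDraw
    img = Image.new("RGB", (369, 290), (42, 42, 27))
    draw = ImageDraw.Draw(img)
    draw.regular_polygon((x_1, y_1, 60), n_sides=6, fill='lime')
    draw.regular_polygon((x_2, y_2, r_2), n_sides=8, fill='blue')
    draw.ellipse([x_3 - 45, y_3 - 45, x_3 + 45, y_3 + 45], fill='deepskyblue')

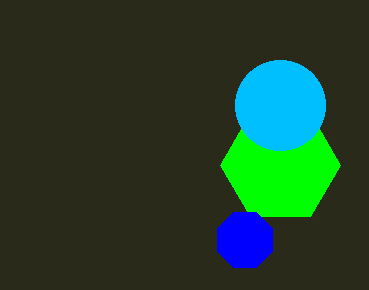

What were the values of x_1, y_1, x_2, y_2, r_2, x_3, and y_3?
x_1 = 280; y_1 = 165; x_2 = 245; y_2 = 240; r_2 = 30; x_3 = 280; y_3 = 105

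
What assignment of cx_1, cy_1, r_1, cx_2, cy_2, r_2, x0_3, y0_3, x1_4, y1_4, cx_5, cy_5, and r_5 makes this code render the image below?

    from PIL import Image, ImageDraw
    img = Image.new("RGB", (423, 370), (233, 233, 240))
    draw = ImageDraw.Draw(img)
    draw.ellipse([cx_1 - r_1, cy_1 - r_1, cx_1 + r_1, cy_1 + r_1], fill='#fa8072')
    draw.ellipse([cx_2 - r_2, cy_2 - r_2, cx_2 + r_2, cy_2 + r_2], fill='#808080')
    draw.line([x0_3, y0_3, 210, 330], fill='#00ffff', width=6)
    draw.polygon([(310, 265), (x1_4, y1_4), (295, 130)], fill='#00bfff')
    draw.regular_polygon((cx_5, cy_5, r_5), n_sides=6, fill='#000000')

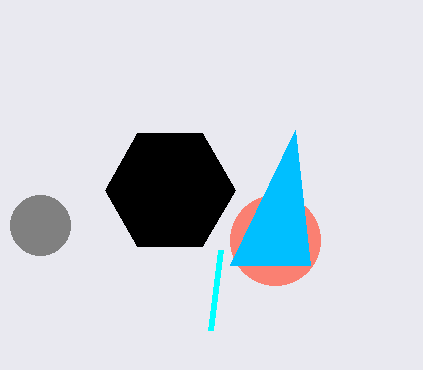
cx_1 = 275
cy_1 = 240
r_1 = 45
cx_2 = 40
cy_2 = 225
r_2 = 30
x0_3 = 220
y0_3 = 250
x1_4 = 230
y1_4 = 265
cx_5 = 170
cy_5 = 190
r_5 = 65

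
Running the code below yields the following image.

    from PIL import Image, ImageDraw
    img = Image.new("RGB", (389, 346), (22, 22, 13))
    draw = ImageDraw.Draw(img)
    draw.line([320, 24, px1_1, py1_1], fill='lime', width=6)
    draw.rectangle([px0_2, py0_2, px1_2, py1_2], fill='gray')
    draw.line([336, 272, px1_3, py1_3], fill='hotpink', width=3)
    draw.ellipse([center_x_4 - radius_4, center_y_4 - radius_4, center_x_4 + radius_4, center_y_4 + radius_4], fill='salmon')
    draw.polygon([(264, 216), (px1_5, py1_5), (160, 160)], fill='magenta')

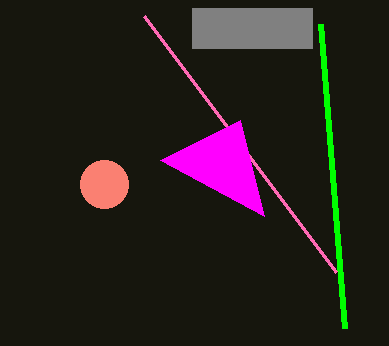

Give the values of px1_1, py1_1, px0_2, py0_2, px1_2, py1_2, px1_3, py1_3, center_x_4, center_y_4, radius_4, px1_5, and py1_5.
px1_1 = 344; py1_1 = 328; px0_2 = 192; py0_2 = 8; px1_2 = 312; py1_2 = 48; px1_3 = 144; py1_3 = 16; center_x_4 = 104; center_y_4 = 184; radius_4 = 24; px1_5 = 240; py1_5 = 120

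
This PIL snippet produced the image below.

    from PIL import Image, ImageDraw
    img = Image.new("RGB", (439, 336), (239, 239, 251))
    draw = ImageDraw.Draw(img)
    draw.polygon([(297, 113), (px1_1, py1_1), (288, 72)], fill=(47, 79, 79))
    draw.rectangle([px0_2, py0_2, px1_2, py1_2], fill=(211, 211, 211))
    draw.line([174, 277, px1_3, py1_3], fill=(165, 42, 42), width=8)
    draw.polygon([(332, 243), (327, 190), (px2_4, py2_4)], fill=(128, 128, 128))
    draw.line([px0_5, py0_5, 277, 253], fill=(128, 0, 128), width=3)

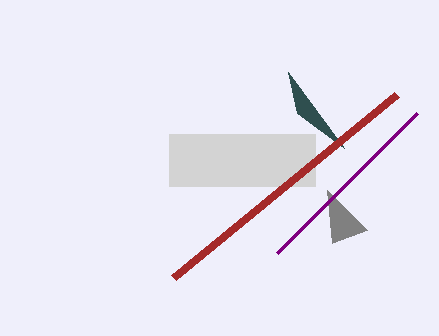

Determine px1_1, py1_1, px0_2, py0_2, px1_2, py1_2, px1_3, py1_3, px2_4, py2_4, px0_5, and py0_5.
px1_1 = 344, py1_1 = 148, px0_2 = 169, py0_2 = 134, px1_2 = 315, py1_2 = 186, px1_3 = 397, py1_3 = 94, px2_4 = 367, py2_4 = 230, px0_5 = 417, py0_5 = 113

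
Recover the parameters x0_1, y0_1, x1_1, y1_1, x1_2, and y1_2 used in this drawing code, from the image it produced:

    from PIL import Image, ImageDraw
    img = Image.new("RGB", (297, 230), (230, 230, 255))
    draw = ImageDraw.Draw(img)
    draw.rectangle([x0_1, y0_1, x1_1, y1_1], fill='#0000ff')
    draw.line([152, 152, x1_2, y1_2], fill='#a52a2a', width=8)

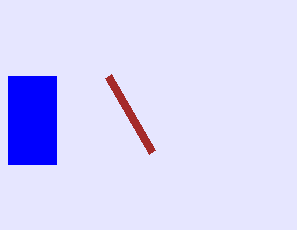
x0_1 = 8, y0_1 = 76, x1_1 = 56, y1_1 = 164, x1_2 = 108, y1_2 = 76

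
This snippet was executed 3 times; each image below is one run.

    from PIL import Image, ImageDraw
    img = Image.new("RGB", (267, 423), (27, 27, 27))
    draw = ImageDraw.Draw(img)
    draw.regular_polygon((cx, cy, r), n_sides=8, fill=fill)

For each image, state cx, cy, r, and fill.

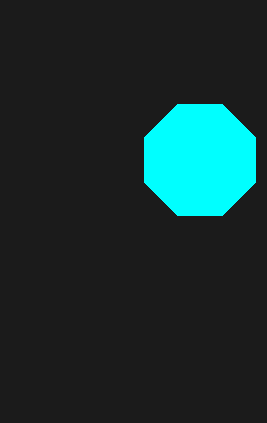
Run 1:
cx = 200
cy = 160
r = 60
fill = 'cyan'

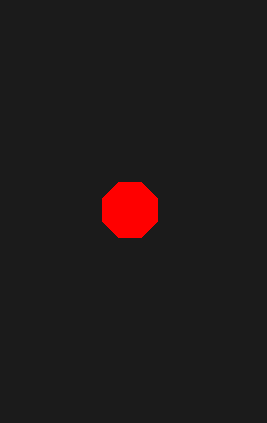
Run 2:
cx = 130; cy = 210; r = 30; fill = 'red'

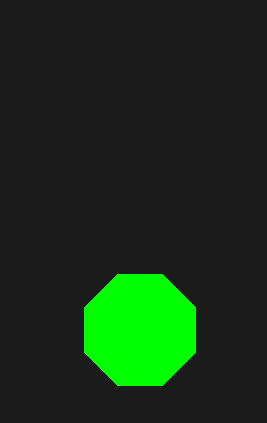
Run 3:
cx = 140, cy = 330, r = 60, fill = 'lime'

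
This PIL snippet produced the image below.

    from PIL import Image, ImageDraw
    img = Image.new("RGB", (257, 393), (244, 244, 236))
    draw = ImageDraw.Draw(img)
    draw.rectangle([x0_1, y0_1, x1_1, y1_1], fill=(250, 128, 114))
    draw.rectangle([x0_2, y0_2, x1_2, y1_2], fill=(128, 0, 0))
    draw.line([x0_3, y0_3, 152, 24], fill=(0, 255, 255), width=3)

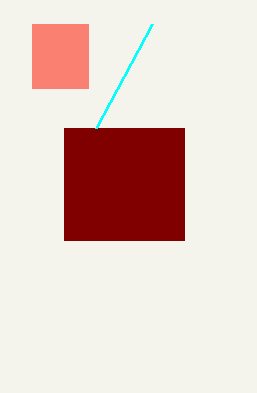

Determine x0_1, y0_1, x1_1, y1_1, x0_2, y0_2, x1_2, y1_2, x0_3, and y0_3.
x0_1 = 32
y0_1 = 24
x1_1 = 88
y1_1 = 88
x0_2 = 64
y0_2 = 128
x1_2 = 184
y1_2 = 240
x0_3 = 96
y0_3 = 128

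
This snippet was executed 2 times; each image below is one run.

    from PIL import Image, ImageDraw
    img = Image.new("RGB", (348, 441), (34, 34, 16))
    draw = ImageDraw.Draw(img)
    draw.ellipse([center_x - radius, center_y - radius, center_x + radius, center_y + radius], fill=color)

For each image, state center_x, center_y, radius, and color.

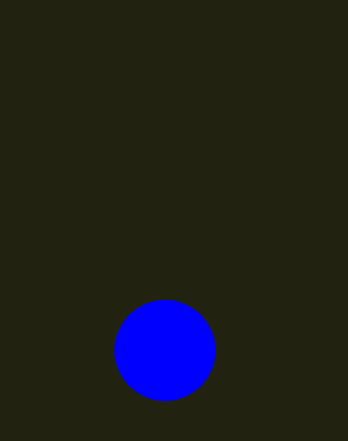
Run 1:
center_x = 165
center_y = 350
radius = 50
color = 'blue'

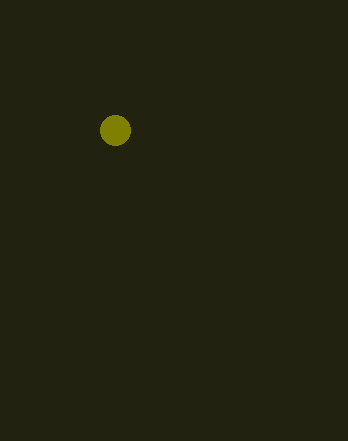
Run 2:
center_x = 115
center_y = 130
radius = 15
color = 'olive'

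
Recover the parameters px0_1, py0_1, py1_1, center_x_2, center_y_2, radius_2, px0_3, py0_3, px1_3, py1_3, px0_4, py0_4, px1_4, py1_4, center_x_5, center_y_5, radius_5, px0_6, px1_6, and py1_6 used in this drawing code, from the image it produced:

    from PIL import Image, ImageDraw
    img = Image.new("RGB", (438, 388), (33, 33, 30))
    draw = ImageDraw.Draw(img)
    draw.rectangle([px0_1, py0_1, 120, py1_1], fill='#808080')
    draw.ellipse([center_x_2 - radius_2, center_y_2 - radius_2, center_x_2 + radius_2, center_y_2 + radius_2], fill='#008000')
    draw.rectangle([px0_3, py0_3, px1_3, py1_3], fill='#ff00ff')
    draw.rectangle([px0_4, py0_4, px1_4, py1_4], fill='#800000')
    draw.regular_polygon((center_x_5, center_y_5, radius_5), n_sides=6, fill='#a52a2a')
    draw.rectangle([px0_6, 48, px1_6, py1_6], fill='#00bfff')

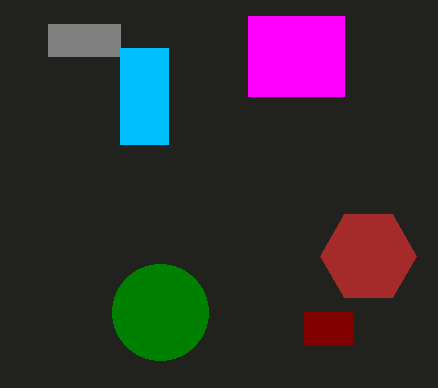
px0_1 = 48, py0_1 = 24, py1_1 = 56, center_x_2 = 160, center_y_2 = 312, radius_2 = 48, px0_3 = 248, py0_3 = 16, px1_3 = 344, py1_3 = 96, px0_4 = 304, py0_4 = 312, px1_4 = 352, py1_4 = 344, center_x_5 = 368, center_y_5 = 256, radius_5 = 48, px0_6 = 120, px1_6 = 168, py1_6 = 144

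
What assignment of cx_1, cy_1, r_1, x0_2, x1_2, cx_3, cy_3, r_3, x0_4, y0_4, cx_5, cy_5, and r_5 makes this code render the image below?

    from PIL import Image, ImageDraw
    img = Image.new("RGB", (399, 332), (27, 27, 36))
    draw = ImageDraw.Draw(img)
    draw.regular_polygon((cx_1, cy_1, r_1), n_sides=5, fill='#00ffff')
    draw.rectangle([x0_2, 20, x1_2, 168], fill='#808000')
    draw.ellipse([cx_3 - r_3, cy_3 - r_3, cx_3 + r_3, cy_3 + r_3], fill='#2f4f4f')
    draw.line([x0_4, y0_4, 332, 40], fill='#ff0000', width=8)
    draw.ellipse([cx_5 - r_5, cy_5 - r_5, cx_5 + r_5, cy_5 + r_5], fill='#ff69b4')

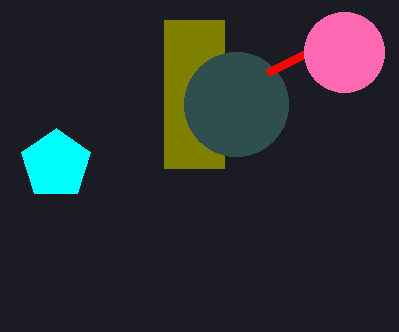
cx_1 = 56
cy_1 = 164
r_1 = 36
x0_2 = 164
x1_2 = 224
cx_3 = 236
cy_3 = 104
r_3 = 52
x0_4 = 268
y0_4 = 72
cx_5 = 344
cy_5 = 52
r_5 = 40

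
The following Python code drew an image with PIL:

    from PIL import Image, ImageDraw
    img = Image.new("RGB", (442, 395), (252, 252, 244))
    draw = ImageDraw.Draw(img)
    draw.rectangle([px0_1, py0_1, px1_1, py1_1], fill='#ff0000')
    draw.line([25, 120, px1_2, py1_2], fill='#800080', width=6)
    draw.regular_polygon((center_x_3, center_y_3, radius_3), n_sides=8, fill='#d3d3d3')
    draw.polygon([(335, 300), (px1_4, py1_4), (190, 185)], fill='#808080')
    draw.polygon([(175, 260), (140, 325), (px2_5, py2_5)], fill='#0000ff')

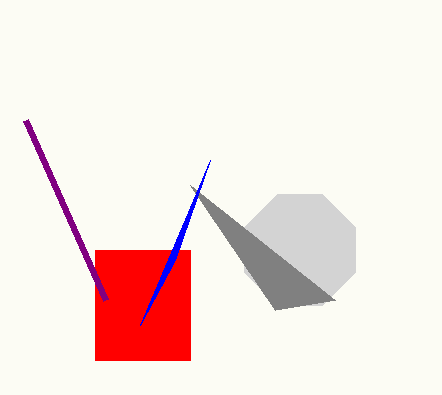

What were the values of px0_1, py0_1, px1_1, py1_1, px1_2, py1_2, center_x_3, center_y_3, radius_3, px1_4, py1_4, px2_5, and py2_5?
px0_1 = 95; py0_1 = 250; px1_1 = 190; py1_1 = 360; px1_2 = 105; py1_2 = 300; center_x_3 = 300; center_y_3 = 250; radius_3 = 60; px1_4 = 275; py1_4 = 310; px2_5 = 210; py2_5 = 160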